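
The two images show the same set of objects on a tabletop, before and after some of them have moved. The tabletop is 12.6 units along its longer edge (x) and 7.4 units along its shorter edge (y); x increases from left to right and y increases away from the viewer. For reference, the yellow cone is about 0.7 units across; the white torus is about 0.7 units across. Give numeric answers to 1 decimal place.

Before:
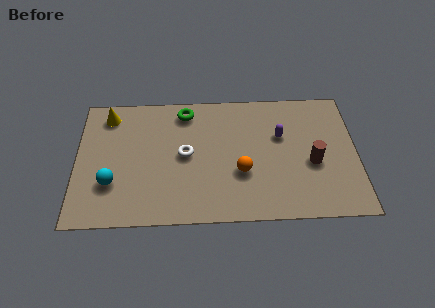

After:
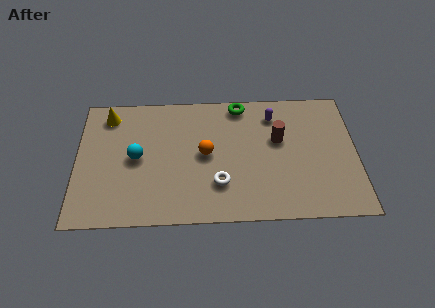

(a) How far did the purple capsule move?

1.2

The purple capsule moved from about (9.2, 4.7) to (8.9, 5.9), a distance of √(0.3² + 1.2²) ≈ 1.2.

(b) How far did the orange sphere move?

1.9

From (7.4, 2.7) to (5.8, 3.8), the orange sphere covered √(1.6² + 1.1²) ≈ 1.9 units.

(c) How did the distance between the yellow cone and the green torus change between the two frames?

+2.5

They were about 3.5 units apart before and 6.0 after — 2.5 units further apart.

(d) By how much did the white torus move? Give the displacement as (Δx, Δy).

(1.5, -1.7)

The white torus started near (4.9, 3.8) and ended near (6.4, 2.1).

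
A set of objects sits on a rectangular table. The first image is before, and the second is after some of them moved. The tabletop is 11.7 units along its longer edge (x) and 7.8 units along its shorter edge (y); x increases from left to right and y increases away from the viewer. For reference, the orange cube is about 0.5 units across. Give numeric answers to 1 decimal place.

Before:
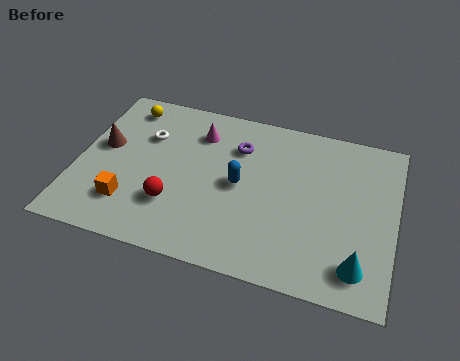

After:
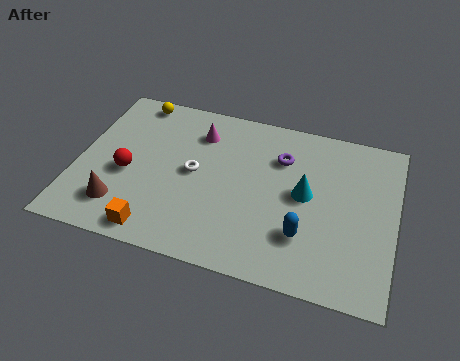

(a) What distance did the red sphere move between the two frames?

2.1

The red sphere was near (3.7, 2.3) before and (1.9, 3.3) after, so it travelled √(1.8² + 1.0²) ≈ 2.1 units.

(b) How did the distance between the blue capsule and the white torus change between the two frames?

+0.7

Before: roughly 3.9 units apart; after: 4.6. That's 0.7 units further apart.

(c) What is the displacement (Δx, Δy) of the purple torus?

(1.6, -0.1)

The purple torus was at about (5.8, 5.7) and moved to about (7.4, 5.6).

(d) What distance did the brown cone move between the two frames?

2.8

From (0.9, 4.4) to (1.8, 1.7), the brown cone covered √(0.9² + 2.7²) ≈ 2.8 units.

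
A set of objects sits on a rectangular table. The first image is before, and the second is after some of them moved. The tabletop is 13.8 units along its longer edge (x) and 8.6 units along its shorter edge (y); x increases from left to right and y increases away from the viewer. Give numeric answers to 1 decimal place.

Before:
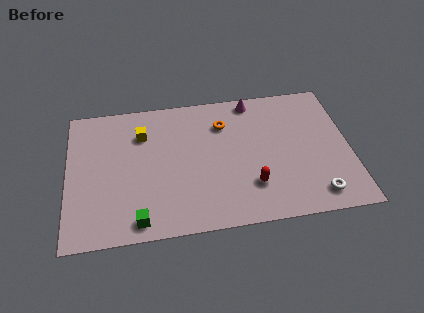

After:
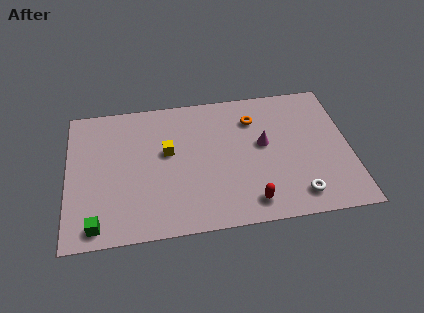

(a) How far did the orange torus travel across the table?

1.5

From (7.7, 6.4) to (9.2, 6.5), the orange torus covered √(1.5² + 0.1²) ≈ 1.5 units.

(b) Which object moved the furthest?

the magenta cone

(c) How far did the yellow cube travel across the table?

1.8

The yellow cube was near (3.7, 6.3) before and (4.9, 5.0) after, so it travelled √(1.2² + 1.3²) ≈ 1.8 units.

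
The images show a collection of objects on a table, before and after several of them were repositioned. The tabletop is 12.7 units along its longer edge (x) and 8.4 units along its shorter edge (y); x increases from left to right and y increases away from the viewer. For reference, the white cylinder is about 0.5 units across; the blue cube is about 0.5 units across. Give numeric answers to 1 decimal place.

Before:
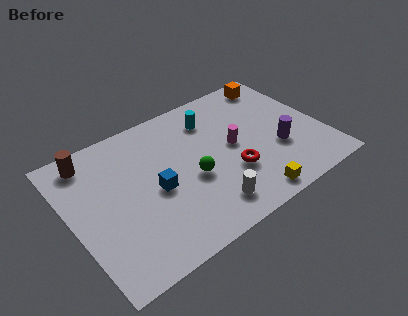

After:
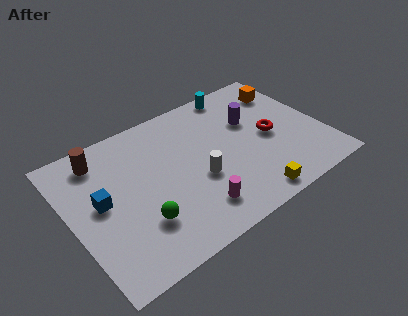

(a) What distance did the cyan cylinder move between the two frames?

1.9

The cyan cylinder moved from about (7.5, 6.5) to (9.1, 7.6), a distance of √(1.6² + 1.1²) ≈ 1.9.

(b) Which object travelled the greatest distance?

the magenta cylinder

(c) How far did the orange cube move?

0.9

From (11.2, 7.3) to (11.5, 6.5), the orange cube covered √(0.3² + 0.8²) ≈ 0.9 units.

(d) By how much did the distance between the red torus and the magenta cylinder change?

+3.4

Before: roughly 1.6 units apart; after: 5.0. That's 3.4 units further apart.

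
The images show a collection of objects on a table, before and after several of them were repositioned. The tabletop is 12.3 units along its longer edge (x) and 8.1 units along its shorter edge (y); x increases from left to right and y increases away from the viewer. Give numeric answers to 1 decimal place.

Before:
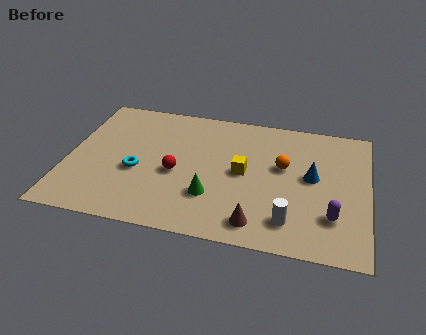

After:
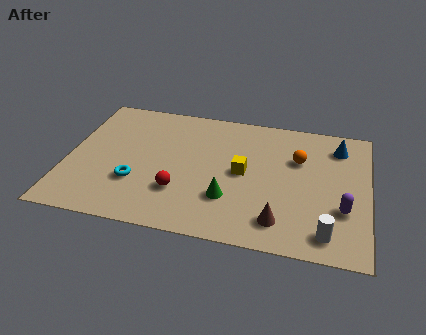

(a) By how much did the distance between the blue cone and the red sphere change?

+1.9

Before: roughly 5.6 units apart; after: 7.5. That's 1.9 units further apart.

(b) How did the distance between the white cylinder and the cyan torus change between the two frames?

+1.4

They were about 6.5 units apart before and 7.9 after — 1.4 units further apart.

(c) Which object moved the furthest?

the blue cone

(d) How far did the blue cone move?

2.3

The blue cone was near (10.0, 4.4) before and (11.0, 6.5) after, so it travelled √(1.0² + 2.1²) ≈ 2.3 units.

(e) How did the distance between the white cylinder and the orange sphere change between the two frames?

+1.2

The distance was about 3.2 in the first image and 4.4 in the second, so they moved 1.2 units further apart.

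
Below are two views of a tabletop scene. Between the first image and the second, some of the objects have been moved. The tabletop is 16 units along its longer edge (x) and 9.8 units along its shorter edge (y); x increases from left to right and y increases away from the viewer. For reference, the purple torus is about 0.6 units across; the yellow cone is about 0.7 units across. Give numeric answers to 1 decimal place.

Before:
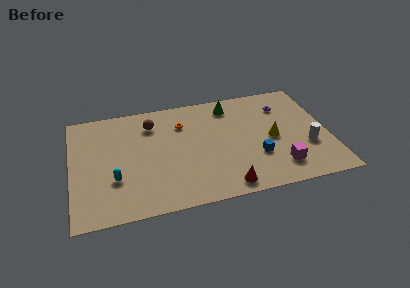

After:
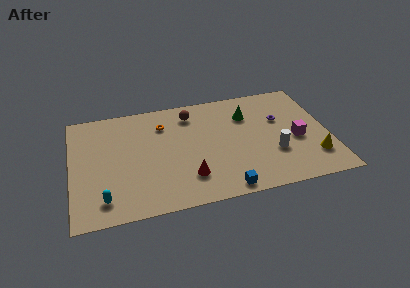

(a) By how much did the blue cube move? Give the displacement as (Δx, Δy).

(-2.2, -2.3)

The blue cube started near (11.4, 3.2) and ended near (9.2, 0.9).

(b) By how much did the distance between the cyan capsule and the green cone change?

+1.7

They were about 9.0 units apart before and 10.7 after — 1.7 units further apart.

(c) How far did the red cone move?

2.6

From (9.3, 1.1) to (7.1, 2.4), the red cone covered √(2.2² + 1.3²) ≈ 2.6 units.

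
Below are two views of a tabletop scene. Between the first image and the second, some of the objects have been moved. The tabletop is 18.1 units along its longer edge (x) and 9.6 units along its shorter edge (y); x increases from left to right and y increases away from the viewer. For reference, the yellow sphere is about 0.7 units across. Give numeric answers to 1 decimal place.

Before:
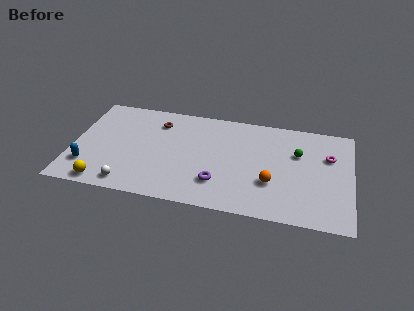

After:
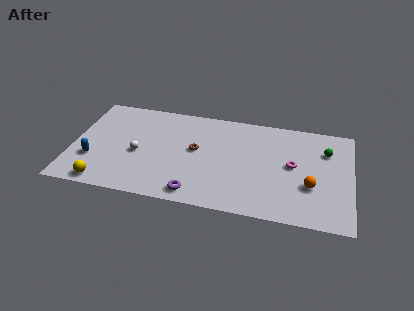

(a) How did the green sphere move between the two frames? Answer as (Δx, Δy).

(1.8, 0.6)

The green sphere started near (14.6, 6.3) and ended near (16.4, 6.9).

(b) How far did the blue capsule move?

0.8

From (1.1, 2.4) to (1.4, 3.1), the blue capsule covered √(0.3² + 0.7²) ≈ 0.8 units.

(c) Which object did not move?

the yellow sphere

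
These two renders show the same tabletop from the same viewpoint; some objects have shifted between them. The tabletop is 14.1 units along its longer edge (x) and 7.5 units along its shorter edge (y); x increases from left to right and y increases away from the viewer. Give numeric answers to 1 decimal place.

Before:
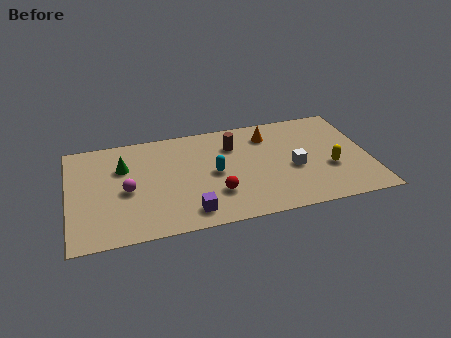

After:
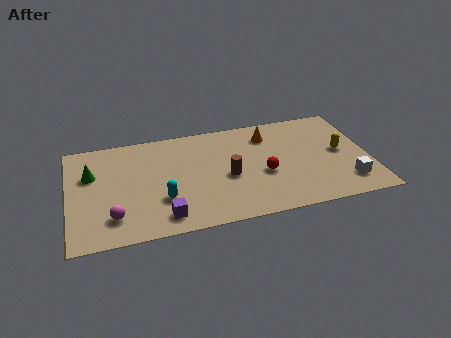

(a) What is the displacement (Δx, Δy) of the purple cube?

(-1.2, 0.0)

The purple cube was at about (5.5, 1.2) and moved to about (4.3, 1.2).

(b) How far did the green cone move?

1.5

The green cone was near (2.6, 5.1) before and (1.1, 4.9) after, so it travelled √(1.5² + 0.2²) ≈ 1.5 units.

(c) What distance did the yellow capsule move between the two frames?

1.3

The yellow capsule was near (12.2, 2.8) before and (12.8, 3.9) after, so it travelled √(0.6² + 1.1²) ≈ 1.3 units.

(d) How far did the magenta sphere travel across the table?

1.8

The magenta sphere moved from about (2.7, 3.4) to (2.0, 1.7), a distance of √(0.7² + 1.7²) ≈ 1.8.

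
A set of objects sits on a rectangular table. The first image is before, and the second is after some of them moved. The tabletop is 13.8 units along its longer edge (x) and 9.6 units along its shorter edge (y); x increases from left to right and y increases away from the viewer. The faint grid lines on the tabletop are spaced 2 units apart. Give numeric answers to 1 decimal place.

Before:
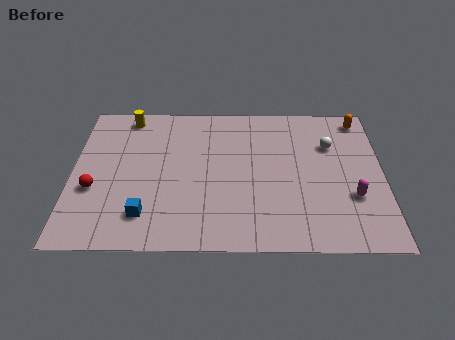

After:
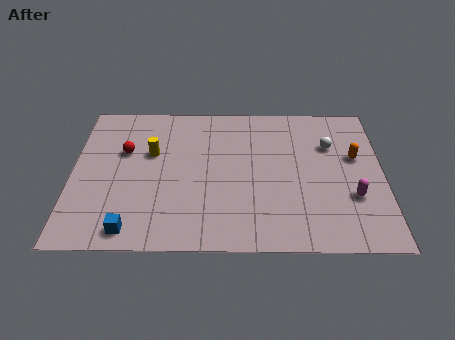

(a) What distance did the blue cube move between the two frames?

1.1

From (3.3, 2.0) to (2.7, 1.1), the blue cube covered √(0.6² + 0.9²) ≈ 1.1 units.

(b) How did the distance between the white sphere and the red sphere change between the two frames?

-1.7

They were about 10.9 units apart before and 9.2 after — 1.7 units closer together.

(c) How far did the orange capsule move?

2.6

The orange capsule was near (12.9, 8.4) before and (12.6, 5.8) after, so it travelled √(0.3² + 2.6²) ≈ 2.6 units.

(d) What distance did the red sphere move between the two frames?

2.8

The red sphere was near (1.0, 3.6) before and (2.3, 6.1) after, so it travelled √(1.3² + 2.5²) ≈ 2.8 units.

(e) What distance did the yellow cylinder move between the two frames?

2.7

From (2.4, 8.5) to (3.5, 6.0), the yellow cylinder covered √(1.1² + 2.5²) ≈ 2.7 units.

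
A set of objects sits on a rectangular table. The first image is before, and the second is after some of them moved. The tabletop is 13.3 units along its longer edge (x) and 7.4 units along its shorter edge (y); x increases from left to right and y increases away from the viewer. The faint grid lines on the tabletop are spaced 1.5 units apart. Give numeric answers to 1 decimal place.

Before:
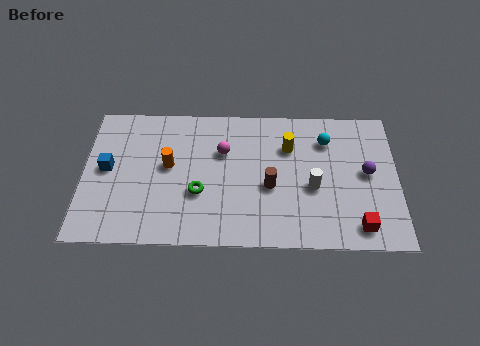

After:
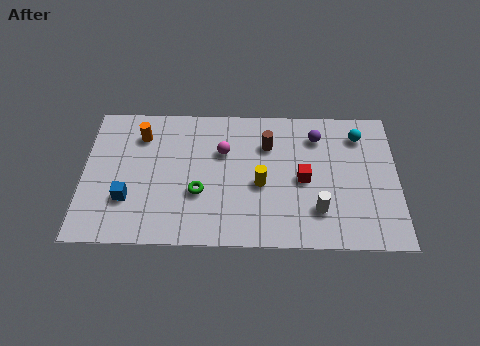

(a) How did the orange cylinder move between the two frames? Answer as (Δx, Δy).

(-1.2, 1.6)

The orange cylinder was at about (3.6, 4.1) and moved to about (2.4, 5.7).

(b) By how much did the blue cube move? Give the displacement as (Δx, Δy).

(0.9, -1.6)

The blue cube started near (1.0, 3.9) and ended near (1.9, 2.3).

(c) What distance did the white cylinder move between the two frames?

1.2

From (9.7, 3.1) to (9.9, 1.9), the white cylinder covered √(0.2² + 1.2²) ≈ 1.2 units.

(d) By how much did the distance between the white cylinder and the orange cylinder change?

+2.2

They were about 6.2 units apart before and 8.4 after — 2.2 units further apart.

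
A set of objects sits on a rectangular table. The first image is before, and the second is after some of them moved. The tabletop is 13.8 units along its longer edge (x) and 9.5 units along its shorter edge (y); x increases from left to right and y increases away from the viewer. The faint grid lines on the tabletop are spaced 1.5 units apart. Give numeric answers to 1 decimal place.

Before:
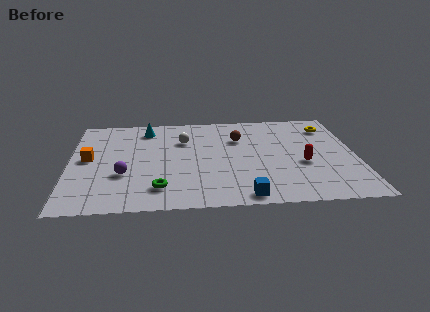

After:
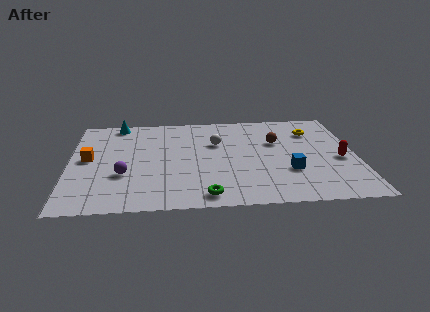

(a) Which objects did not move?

the purple sphere and the orange cube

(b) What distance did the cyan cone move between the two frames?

1.6

The cyan cone was near (3.7, 7.9) before and (2.3, 8.6) after, so it travelled √(1.4² + 0.7²) ≈ 1.6 units.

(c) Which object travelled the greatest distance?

the blue cube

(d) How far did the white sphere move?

1.6

From (5.5, 6.6) to (7.1, 6.2), the white sphere covered √(1.6² + 0.4²) ≈ 1.6 units.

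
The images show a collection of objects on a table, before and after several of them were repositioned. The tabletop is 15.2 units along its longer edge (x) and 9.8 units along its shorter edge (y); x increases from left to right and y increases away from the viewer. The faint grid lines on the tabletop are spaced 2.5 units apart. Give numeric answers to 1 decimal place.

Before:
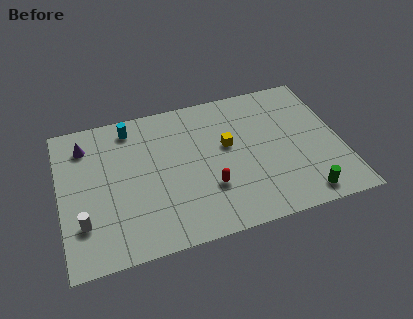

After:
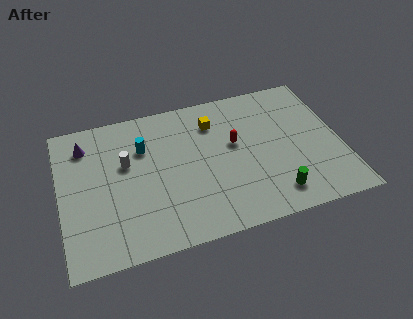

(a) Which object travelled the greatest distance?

the white cylinder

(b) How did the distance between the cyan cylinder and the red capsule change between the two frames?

-1.6

They were about 6.6 units apart before and 5.0 after — 1.6 units closer together.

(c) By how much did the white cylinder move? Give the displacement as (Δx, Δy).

(2.5, 3.3)

The white cylinder was at about (1.1, 2.7) and moved to about (3.6, 6.0).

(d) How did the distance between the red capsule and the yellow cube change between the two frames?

-0.8

The distance was about 2.9 in the first image and 2.1 in the second, so they moved 0.8 units closer together.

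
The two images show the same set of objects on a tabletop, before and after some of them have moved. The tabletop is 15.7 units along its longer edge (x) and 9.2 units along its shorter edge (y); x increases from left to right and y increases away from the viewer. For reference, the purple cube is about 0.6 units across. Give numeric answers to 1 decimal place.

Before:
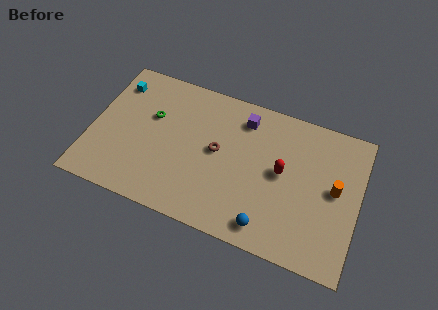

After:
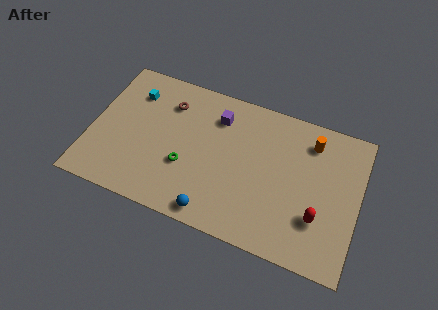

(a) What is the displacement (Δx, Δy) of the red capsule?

(2.3, -2.1)

From the two frames, the red capsule sits at roughly (11.2, 4.9) before and (13.5, 2.8) after.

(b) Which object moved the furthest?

the brown torus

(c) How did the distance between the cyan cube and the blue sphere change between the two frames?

-3.2

The distance was about 11.3 in the first image and 8.1 in the second, so they moved 3.2 units closer together.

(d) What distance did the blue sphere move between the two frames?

3.1

The blue sphere was near (10.7, 1.3) before and (7.6, 1.0) after, so it travelled √(3.1² + 0.3²) ≈ 3.1 units.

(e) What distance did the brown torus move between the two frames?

3.7

From (7.4, 4.9) to (4.3, 7.0), the brown torus covered √(3.1² + 2.1²) ≈ 3.7 units.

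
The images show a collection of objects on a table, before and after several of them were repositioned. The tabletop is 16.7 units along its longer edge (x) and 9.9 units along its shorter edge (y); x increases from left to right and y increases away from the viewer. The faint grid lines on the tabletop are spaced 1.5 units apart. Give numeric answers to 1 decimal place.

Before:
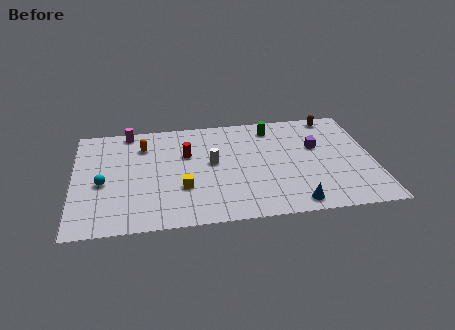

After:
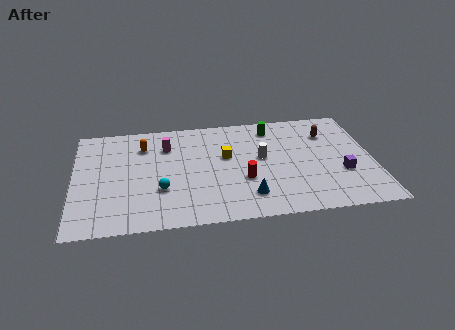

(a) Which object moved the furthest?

the red cylinder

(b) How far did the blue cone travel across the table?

2.7

The blue cone moved from about (12.1, 1.1) to (9.6, 2.1), a distance of √(2.5² + 1.0²) ≈ 2.7.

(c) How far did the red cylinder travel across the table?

4.2

From (6.3, 6.4) to (9.4, 3.6), the red cylinder covered √(3.1² + 2.8²) ≈ 4.2 units.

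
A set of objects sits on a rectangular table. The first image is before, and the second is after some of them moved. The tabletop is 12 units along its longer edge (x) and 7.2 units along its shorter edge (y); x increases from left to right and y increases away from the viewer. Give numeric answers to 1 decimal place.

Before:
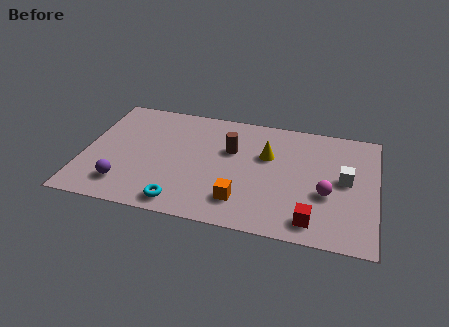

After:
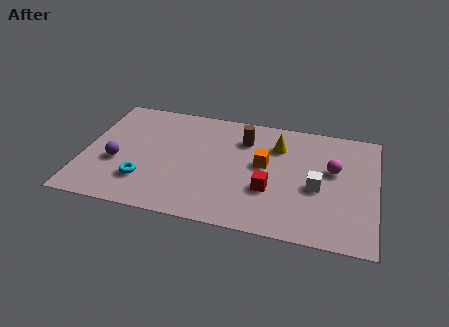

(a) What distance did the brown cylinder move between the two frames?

0.9

The brown cylinder was near (6.0, 4.6) before and (6.5, 5.4) after, so it travelled √(0.5² + 0.8²) ≈ 0.9 units.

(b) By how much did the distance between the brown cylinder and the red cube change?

-1.8

The distance was about 4.9 in the first image and 3.1 in the second, so they moved 1.8 units closer together.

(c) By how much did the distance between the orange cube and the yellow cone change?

-1.7

The distance was about 3.1 in the first image and 1.4 in the second, so they moved 1.7 units closer together.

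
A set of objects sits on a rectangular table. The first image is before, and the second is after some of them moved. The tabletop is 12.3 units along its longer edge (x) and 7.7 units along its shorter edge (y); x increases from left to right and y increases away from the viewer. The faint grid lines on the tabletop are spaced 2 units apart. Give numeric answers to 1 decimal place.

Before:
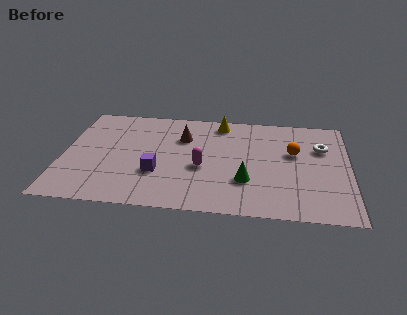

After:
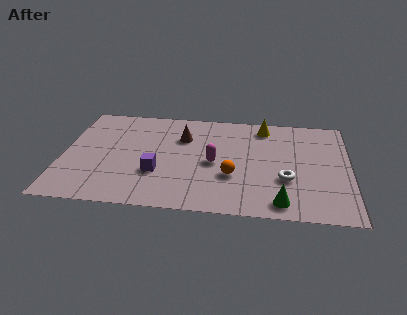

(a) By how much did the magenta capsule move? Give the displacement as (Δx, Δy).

(0.5, 0.4)

From the two frames, the magenta capsule sits at roughly (6.0, 3.2) before and (6.5, 3.6) after.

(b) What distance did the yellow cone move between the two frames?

1.9

The yellow cone was near (6.7, 6.7) before and (8.6, 6.6) after, so it travelled √(1.9² + 0.1²) ≈ 1.9 units.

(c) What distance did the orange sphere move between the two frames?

3.3

The orange sphere moved from about (9.9, 4.7) to (7.3, 2.7), a distance of √(2.6² + 2.0²) ≈ 3.3.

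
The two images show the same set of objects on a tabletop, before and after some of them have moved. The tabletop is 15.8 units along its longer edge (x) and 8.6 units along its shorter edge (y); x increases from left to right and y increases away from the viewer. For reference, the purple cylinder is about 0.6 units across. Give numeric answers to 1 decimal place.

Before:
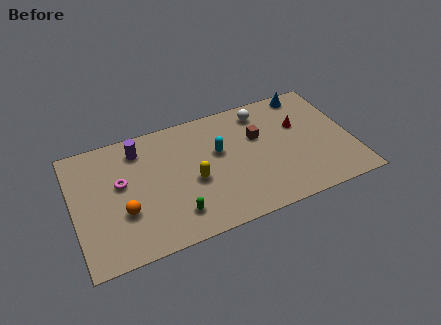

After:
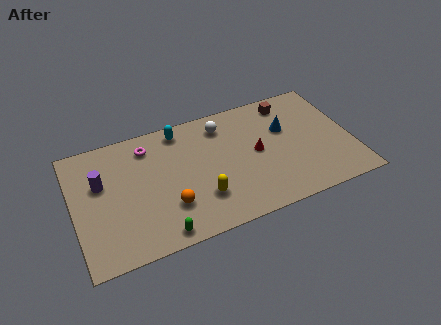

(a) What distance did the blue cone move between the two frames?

2.7

The blue cone was near (13.7, 7.7) before and (12.2, 5.5) after, so it travelled √(1.5² + 2.2²) ≈ 2.7 units.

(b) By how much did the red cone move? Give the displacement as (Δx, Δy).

(-2.6, -1.1)

From the two frames, the red cone sits at roughly (13.0, 5.5) before and (10.4, 4.4) after.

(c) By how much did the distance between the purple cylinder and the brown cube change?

+4.3

Before: roughly 6.9 units apart; after: 11.2. That's 4.3 units further apart.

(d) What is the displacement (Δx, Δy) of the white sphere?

(-2.3, -0.2)

From the two frames, the white sphere sits at roughly (11.0, 7.2) before and (8.7, 7.0) after.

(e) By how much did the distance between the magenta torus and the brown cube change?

+0.3

The distance was about 7.9 in the first image and 8.2 in the second, so they moved 0.3 units further apart.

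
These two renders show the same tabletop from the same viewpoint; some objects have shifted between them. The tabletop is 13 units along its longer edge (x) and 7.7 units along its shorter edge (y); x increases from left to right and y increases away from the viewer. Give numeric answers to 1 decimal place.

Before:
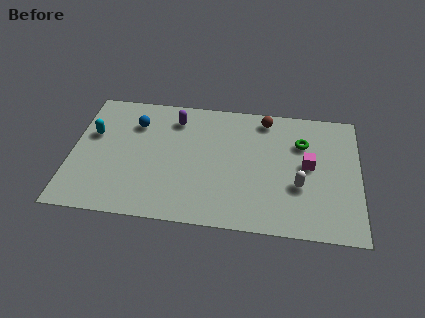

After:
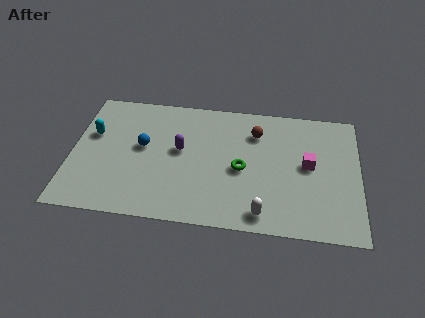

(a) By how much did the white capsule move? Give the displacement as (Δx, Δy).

(-1.6, -1.8)

The white capsule was at about (10.3, 2.8) and moved to about (8.7, 1.0).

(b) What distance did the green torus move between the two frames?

3.3

The green torus was near (10.4, 5.4) before and (7.7, 3.5) after, so it travelled √(2.7² + 1.9²) ≈ 3.3 units.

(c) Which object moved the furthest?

the green torus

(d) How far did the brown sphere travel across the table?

1.0

The brown sphere was near (8.7, 6.7) before and (8.3, 5.8) after, so it travelled √(0.4² + 0.9²) ≈ 1.0 units.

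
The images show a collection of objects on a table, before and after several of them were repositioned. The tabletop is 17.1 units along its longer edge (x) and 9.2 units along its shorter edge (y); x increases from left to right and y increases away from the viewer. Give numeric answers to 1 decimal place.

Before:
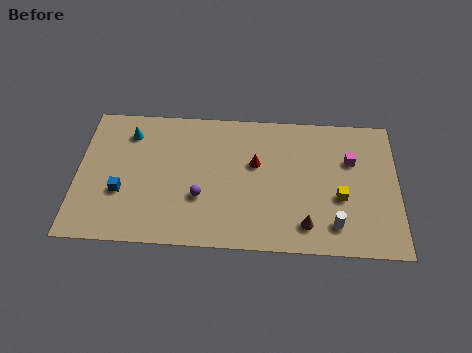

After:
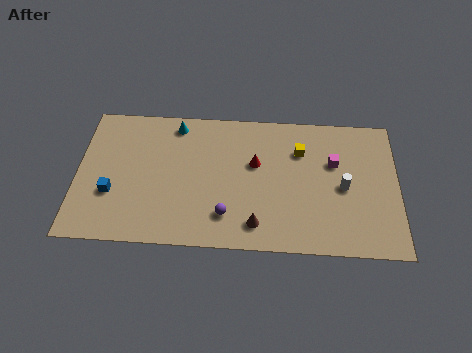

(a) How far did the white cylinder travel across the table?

2.5

The white cylinder moved from about (13.7, 1.8) to (14.2, 4.3), a distance of √(0.5² + 2.5²) ≈ 2.5.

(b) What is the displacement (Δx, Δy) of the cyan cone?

(2.5, 0.7)

From the two frames, the cyan cone sits at roughly (2.7, 7.3) before and (5.2, 8.0) after.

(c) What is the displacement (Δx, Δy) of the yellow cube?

(-2.1, 3.0)

The yellow cube started near (14.0, 3.6) and ended near (11.9, 6.6).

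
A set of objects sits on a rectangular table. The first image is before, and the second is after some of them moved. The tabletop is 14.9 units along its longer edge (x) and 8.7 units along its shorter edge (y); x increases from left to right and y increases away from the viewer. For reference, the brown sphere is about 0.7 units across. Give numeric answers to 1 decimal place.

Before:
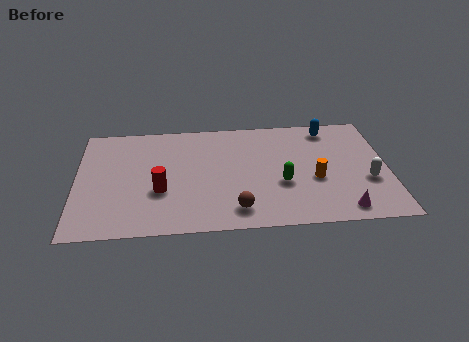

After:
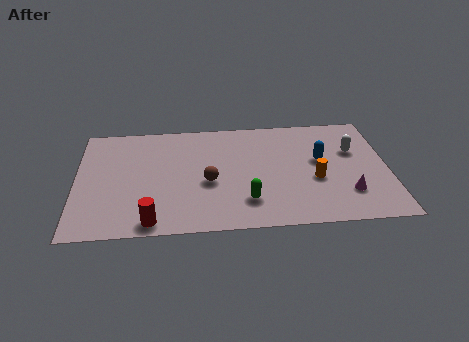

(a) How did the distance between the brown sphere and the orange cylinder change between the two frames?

+0.8

They were about 4.3 units apart before and 5.1 after — 0.8 units further apart.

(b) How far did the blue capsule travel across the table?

2.5

The blue capsule was near (12.2, 7.5) before and (11.7, 5.0) after, so it travelled √(0.5² + 2.5²) ≈ 2.5 units.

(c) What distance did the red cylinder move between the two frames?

2.3

The red cylinder was near (4.0, 3.2) before and (3.6, 0.9) after, so it travelled √(0.4² + 2.3²) ≈ 2.3 units.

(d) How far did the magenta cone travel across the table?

1.2

From (12.6, 1.1) to (12.9, 2.3), the magenta cone covered √(0.3² + 1.2²) ≈ 1.2 units.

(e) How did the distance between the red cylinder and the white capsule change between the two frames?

+0.9

The distance was about 9.9 in the first image and 10.8 in the second, so they moved 0.9 units further apart.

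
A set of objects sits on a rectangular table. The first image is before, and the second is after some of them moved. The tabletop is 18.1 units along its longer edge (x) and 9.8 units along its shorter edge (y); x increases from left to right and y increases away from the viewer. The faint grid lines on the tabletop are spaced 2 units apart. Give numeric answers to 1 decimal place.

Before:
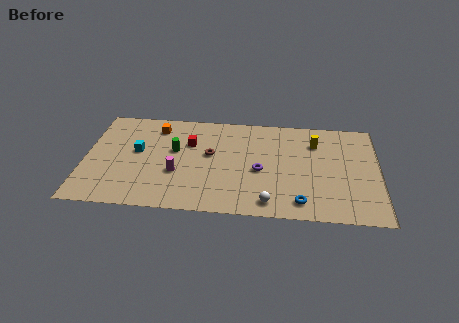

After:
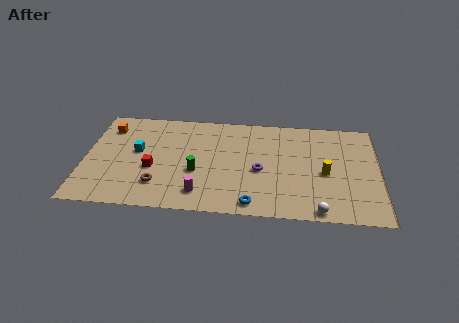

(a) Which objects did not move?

the cyan cube and the purple torus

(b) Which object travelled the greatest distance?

the brown torus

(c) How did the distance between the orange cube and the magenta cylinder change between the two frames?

+3.7

They were about 4.6 units apart before and 8.3 after — 3.7 units further apart.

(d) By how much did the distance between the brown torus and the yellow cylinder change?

+3.7

Before: roughly 6.7 units apart; after: 10.4. That's 3.7 units further apart.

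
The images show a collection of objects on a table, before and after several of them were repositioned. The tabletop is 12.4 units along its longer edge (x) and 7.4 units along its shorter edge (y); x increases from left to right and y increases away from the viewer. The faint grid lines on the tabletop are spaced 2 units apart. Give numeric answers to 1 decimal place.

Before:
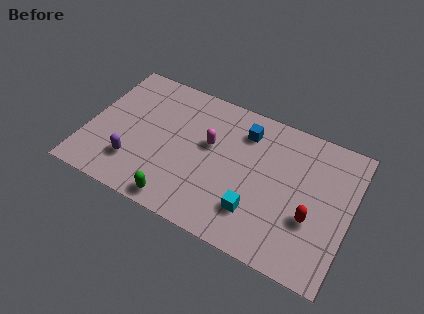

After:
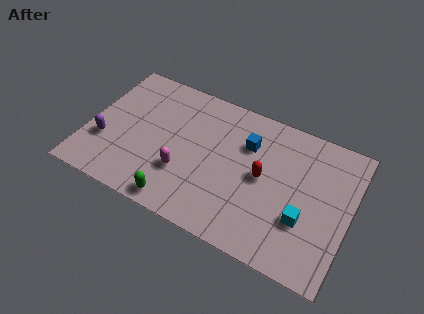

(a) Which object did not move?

the green capsule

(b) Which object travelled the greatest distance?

the red capsule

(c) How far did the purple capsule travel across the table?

1.6

From (2.4, 1.9) to (0.9, 2.5), the purple capsule covered √(1.5² + 0.6²) ≈ 1.6 units.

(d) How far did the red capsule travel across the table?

2.6

From (10.7, 2.7) to (8.3, 3.8), the red capsule covered √(2.4² + 1.1²) ≈ 2.6 units.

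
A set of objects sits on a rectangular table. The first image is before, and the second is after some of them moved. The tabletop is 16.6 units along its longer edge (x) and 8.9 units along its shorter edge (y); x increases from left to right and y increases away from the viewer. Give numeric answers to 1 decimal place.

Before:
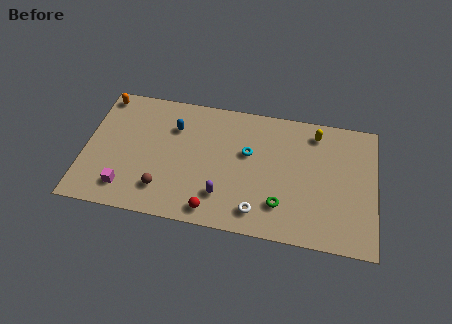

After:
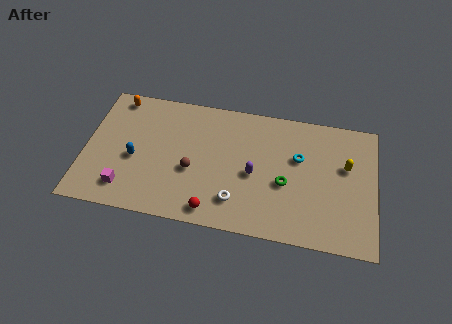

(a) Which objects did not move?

the magenta cube and the red sphere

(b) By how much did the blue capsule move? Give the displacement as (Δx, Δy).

(-2.1, -2.6)

The blue capsule started near (5.0, 6.4) and ended near (2.9, 3.8).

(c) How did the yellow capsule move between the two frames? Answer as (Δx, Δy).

(1.8, -2.0)

The yellow capsule was at about (13.1, 7.5) and moved to about (14.9, 5.5).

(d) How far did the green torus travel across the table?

1.5

From (11.3, 2.2) to (11.5, 3.7), the green torus covered √(0.2² + 1.5²) ≈ 1.5 units.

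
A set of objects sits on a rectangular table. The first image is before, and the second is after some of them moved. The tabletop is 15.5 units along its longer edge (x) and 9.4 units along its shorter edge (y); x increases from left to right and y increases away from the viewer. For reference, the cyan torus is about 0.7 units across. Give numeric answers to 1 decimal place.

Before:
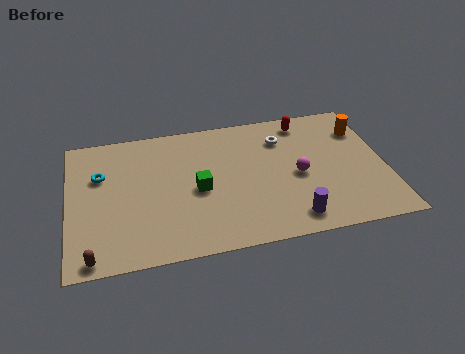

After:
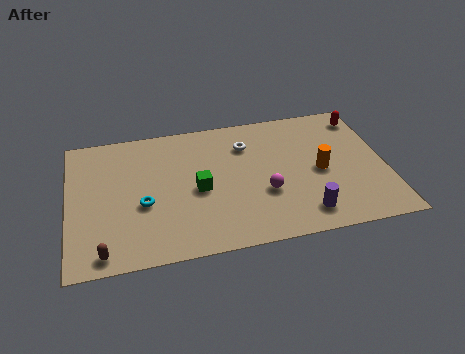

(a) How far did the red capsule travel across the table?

2.9

From (11.8, 8.1) to (14.7, 7.9), the red capsule covered √(2.9² + 0.2²) ≈ 2.9 units.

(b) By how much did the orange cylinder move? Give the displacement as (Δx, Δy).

(-2.3, -2.6)

The orange cylinder was at about (14.6, 7.0) and moved to about (12.3, 4.4).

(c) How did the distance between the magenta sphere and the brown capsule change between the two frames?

-2.4

Before: roughly 10.7 units apart; after: 8.3. That's 2.4 units closer together.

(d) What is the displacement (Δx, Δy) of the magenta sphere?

(-1.7, -0.9)

From the two frames, the magenta sphere sits at roughly (11.2, 4.3) before and (9.5, 3.4) after.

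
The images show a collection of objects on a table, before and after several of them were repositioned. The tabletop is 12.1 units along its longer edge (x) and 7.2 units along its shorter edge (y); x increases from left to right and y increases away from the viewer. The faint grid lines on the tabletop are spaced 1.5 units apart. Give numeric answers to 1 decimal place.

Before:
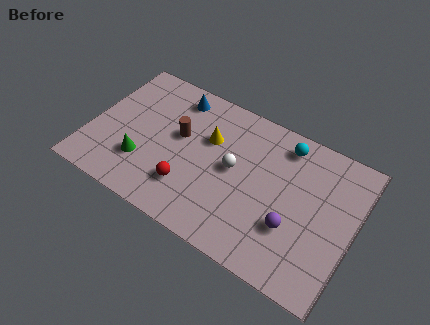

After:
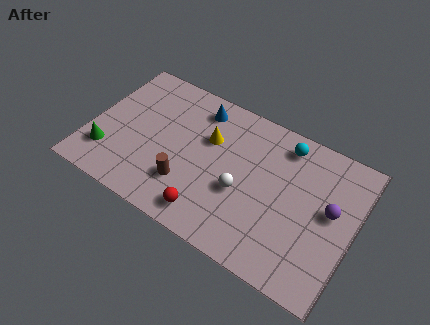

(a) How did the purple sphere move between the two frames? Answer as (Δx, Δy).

(1.5, 1.6)

The purple sphere started near (9.5, 2.4) and ended near (11.0, 4.0).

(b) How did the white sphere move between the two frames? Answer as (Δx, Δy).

(0.5, -0.9)

The white sphere started near (6.6, 3.8) and ended near (7.1, 2.9).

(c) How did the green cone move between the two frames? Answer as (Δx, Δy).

(-1.6, -0.3)

The green cone was at about (2.6, 2.1) and moved to about (1.0, 1.8).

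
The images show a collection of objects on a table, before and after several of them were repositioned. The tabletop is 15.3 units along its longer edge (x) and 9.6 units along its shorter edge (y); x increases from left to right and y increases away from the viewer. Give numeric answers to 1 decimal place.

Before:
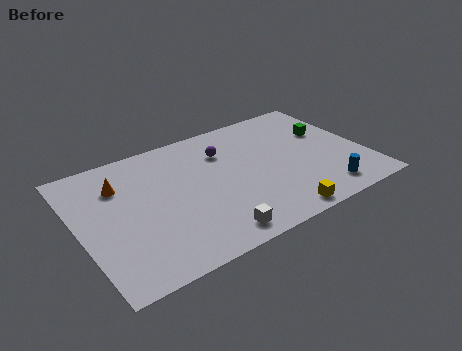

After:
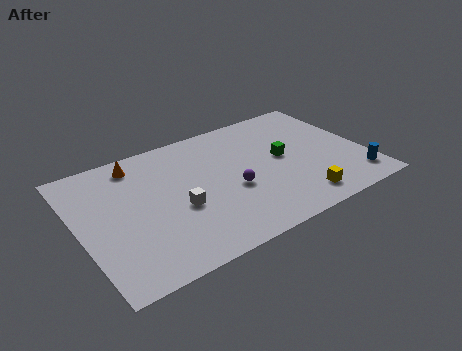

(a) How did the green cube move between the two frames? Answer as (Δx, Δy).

(-2.7, -1.0)

From the two frames, the green cube sits at roughly (13.7, 6.1) before and (11.0, 5.1) after.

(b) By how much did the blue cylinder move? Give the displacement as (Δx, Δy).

(1.8, 0.2)

The blue cylinder was at about (12.6, 1.5) and moved to about (14.4, 1.7).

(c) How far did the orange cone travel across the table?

1.6

The orange cone was near (2.4, 7.0) before and (3.5, 8.2) after, so it travelled √(1.1² + 1.2²) ≈ 1.6 units.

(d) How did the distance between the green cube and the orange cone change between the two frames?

-3.2

They were about 11.3 units apart before and 8.1 after — 3.2 units closer together.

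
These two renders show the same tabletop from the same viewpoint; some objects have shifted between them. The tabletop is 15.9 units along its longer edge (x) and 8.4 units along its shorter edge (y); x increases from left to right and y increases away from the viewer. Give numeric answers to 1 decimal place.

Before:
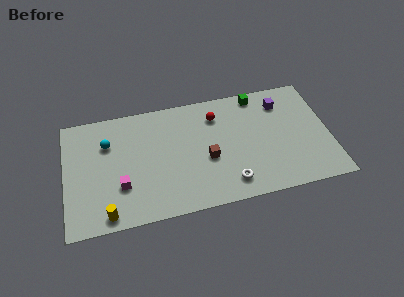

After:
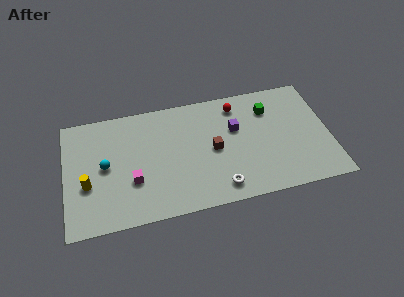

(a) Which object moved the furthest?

the purple cube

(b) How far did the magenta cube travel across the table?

0.7

The magenta cube was near (3.3, 2.7) before and (4.0, 2.9) after, so it travelled √(0.7² + 0.2²) ≈ 0.7 units.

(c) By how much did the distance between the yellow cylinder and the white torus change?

+0.7

The distance was about 7.3 in the first image and 8.0 in the second, so they moved 0.7 units further apart.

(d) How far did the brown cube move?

0.7

From (8.5, 3.5) to (8.9, 4.1), the brown cube covered √(0.4² + 0.6²) ≈ 0.7 units.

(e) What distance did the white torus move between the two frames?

0.6

The white torus moved from about (9.7, 1.5) to (9.1, 1.3), a distance of √(0.6² + 0.2²) ≈ 0.6.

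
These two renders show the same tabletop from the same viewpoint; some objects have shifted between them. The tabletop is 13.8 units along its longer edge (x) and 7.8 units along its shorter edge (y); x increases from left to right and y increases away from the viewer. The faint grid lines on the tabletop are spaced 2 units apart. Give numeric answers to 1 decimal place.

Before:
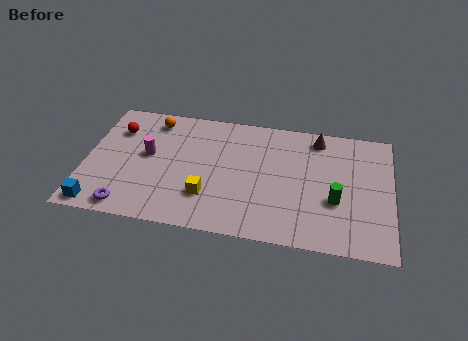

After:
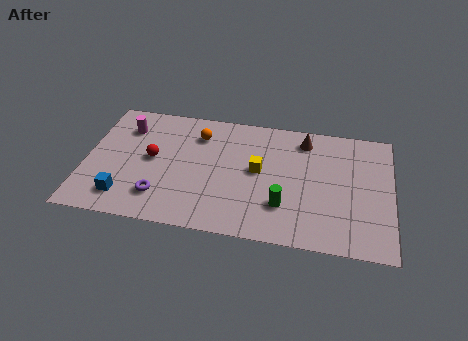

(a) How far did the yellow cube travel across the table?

3.0

The yellow cube moved from about (5.6, 2.2) to (7.8, 4.2), a distance of √(2.2² + 2.0²) ≈ 3.0.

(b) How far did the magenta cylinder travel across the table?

1.9

The magenta cylinder was near (2.8, 4.3) before and (1.7, 5.9) after, so it travelled √(1.1² + 1.6²) ≈ 1.9 units.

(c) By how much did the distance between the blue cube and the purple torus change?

+0.3

The distance was about 1.3 in the first image and 1.6 in the second, so they moved 0.3 units further apart.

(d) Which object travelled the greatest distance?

the yellow cube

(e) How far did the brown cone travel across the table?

0.6

The brown cone moved from about (10.4, 6.7) to (9.8, 6.5), a distance of √(0.6² + 0.2²) ≈ 0.6.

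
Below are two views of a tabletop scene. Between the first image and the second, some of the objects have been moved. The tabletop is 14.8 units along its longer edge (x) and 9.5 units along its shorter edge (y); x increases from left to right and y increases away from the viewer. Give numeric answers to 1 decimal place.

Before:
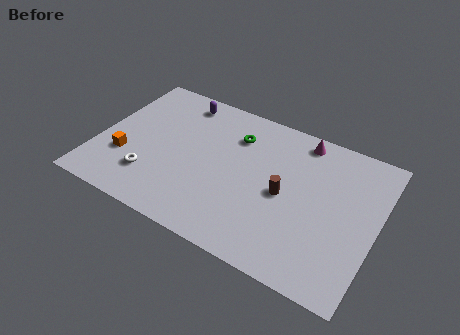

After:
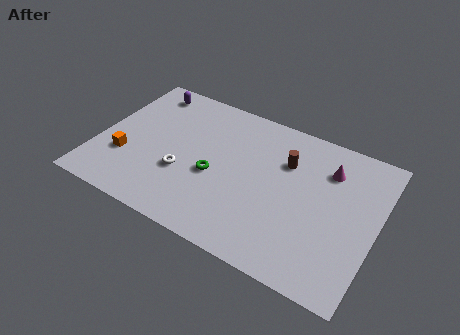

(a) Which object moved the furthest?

the green torus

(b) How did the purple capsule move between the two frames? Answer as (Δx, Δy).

(-1.9, 0.0)

The purple capsule was at about (3.8, 8.2) and moved to about (1.9, 8.2).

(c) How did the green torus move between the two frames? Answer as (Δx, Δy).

(-0.7, -3.1)

From the two frames, the green torus sits at roughly (7.0, 7.1) before and (6.3, 4.0) after.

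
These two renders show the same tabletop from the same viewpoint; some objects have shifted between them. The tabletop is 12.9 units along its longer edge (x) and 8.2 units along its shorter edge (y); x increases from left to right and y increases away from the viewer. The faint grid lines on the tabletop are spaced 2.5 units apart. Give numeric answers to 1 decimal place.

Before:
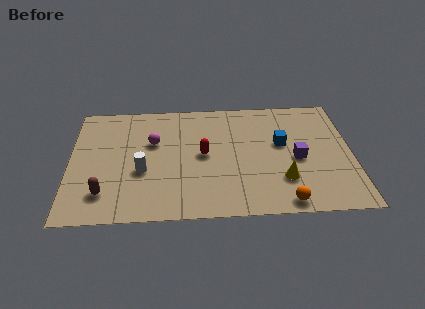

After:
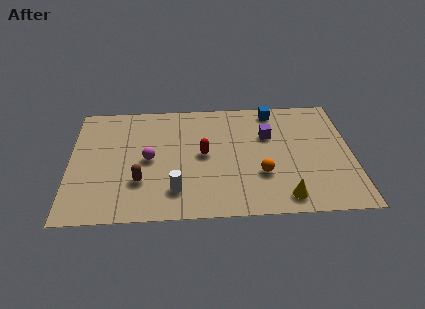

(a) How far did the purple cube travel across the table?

2.1

The purple cube was near (10.4, 3.7) before and (9.1, 5.4) after, so it travelled √(1.3² + 1.7²) ≈ 2.1 units.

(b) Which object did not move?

the red capsule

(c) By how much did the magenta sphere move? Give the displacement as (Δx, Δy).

(-0.2, -1.2)

The magenta sphere was at about (3.8, 5.2) and moved to about (3.6, 4.0).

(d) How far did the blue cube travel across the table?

2.4

The blue cube was near (9.7, 4.8) before and (9.4, 7.2) after, so it travelled √(0.3² + 2.4²) ≈ 2.4 units.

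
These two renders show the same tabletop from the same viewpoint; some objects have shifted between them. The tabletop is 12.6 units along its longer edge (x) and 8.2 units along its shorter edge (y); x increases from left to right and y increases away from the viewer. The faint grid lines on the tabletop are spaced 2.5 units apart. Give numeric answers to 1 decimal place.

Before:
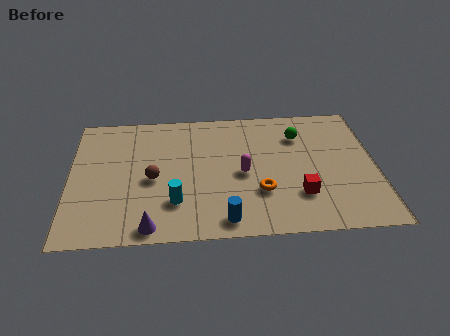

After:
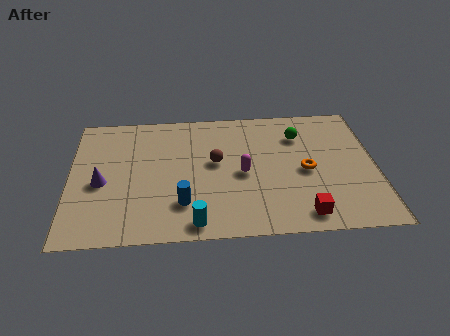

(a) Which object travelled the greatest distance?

the purple cone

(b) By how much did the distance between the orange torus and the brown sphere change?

-0.7

Before: roughly 4.5 units apart; after: 3.8. That's 0.7 units closer together.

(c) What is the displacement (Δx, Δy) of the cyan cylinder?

(0.8, -1.3)

The cyan cylinder started near (4.3, 2.2) and ended near (5.1, 0.9).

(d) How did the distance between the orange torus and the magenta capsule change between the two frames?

+1.2

Before: roughly 1.4 units apart; after: 2.6. That's 1.2 units further apart.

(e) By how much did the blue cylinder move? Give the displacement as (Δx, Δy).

(-1.7, 1.1)

The blue cylinder started near (6.3, 1.0) and ended near (4.6, 2.1).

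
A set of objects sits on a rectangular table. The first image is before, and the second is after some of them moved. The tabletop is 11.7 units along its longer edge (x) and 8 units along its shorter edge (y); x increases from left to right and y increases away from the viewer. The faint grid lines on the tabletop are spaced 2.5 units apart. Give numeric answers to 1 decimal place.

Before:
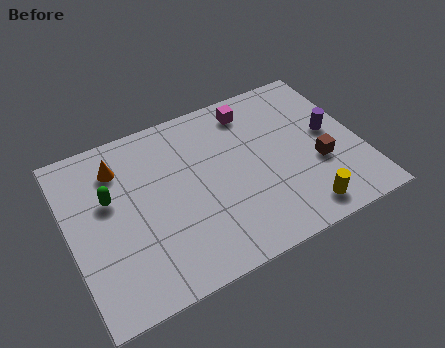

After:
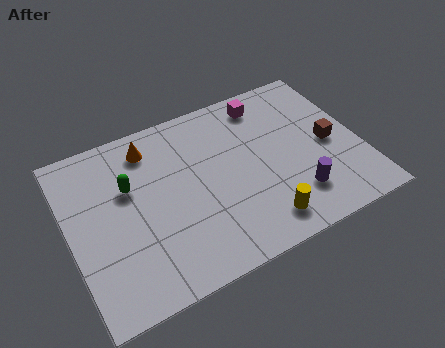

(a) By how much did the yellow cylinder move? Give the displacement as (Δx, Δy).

(-1.6, 0.2)

From the two frames, the yellow cylinder sits at roughly (8.9, 1.1) before and (7.3, 1.3) after.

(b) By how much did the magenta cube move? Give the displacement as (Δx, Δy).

(0.6, 0.1)

The magenta cube started near (7.7, 6.7) and ended near (8.3, 6.8).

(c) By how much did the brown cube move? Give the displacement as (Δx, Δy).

(0.6, 0.8)

From the two frames, the brown cube sits at roughly (9.9, 3.0) before and (10.5, 3.8) after.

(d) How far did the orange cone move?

1.4

The orange cone was near (2.2, 6.2) before and (3.5, 6.6) after, so it travelled √(1.3² + 0.4²) ≈ 1.4 units.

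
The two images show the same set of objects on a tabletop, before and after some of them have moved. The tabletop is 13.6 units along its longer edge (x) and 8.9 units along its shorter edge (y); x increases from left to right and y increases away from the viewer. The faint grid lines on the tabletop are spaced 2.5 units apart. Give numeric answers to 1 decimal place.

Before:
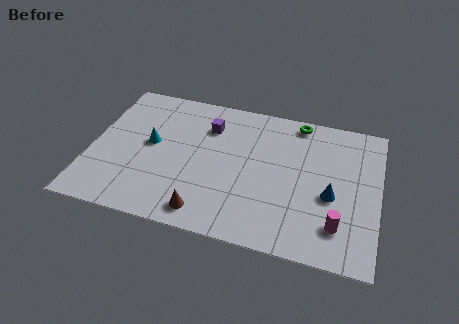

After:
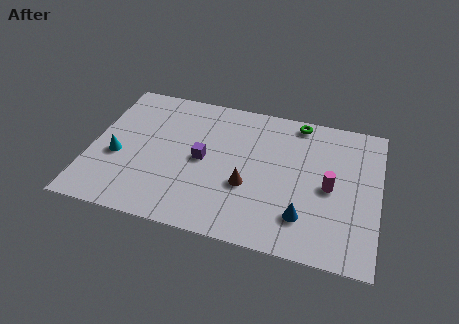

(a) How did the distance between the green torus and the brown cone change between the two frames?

-2.7

They were about 7.8 units apart before and 5.1 after — 2.7 units closer together.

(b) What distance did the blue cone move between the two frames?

2.0

The blue cone was near (11.4, 3.7) before and (10.2, 2.1) after, so it travelled √(1.2² + 1.6²) ≈ 2.0 units.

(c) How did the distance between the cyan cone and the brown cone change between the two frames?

+1.6

Before: roughly 4.6 units apart; after: 6.2. That's 1.6 units further apart.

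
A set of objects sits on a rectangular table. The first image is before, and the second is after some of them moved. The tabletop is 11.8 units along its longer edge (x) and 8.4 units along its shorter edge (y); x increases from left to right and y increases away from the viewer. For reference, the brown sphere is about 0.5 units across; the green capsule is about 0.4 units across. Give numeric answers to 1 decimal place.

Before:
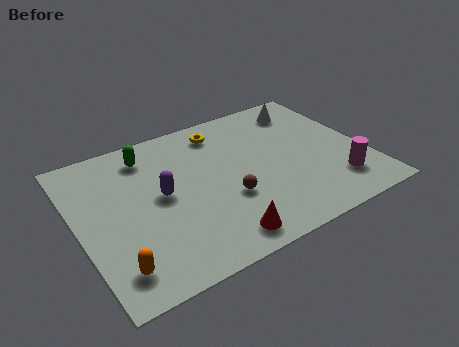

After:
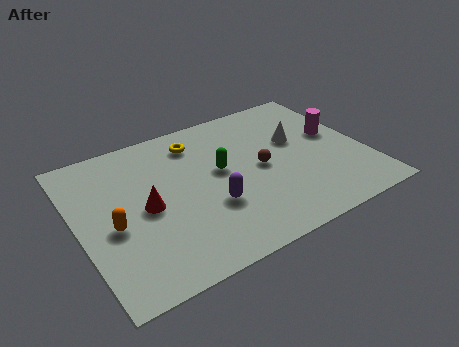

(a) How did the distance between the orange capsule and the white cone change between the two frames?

-2.3

The distance was about 10.3 in the first image and 8.0 in the second, so they moved 2.3 units closer together.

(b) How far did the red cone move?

3.8

From (5.2, 1.1) to (2.7, 4.0), the red cone covered √(2.5² + 2.9²) ≈ 3.8 units.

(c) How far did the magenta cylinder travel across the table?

2.9

The magenta cylinder was near (10.3, 1.9) before and (10.8, 4.8) after, so it travelled √(0.5² + 2.9²) ≈ 2.9 units.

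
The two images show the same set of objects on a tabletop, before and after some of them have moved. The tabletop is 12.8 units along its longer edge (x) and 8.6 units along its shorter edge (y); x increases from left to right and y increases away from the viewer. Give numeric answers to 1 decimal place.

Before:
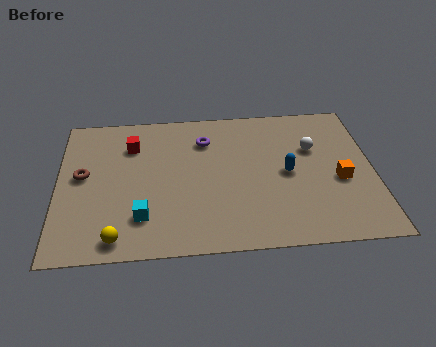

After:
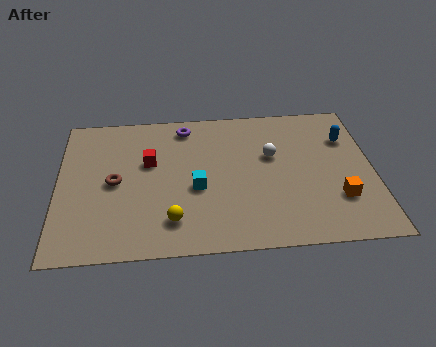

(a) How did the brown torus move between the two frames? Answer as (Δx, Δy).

(1.3, -0.5)

The brown torus was at about (1.0, 4.7) and moved to about (2.3, 4.2).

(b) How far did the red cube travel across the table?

1.3

From (3.0, 6.4) to (3.7, 5.3), the red cube covered √(0.7² + 1.1²) ≈ 1.3 units.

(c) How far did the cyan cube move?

2.7

The cyan cube moved from about (3.4, 2.1) to (5.6, 3.6), a distance of √(2.2² + 1.5²) ≈ 2.7.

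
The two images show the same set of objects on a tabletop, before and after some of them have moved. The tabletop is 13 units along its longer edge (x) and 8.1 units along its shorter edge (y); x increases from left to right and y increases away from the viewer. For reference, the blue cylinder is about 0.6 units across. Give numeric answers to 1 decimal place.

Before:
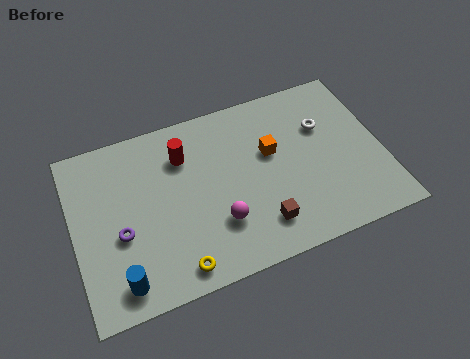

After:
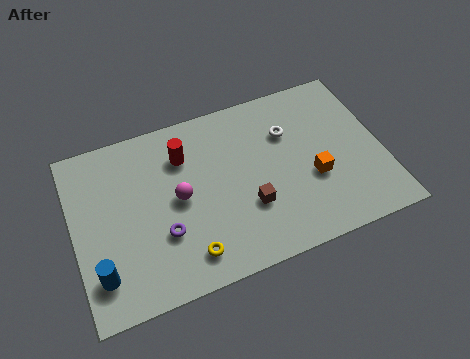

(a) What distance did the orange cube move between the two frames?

2.4

The orange cube moved from about (8.4, 4.9) to (10.0, 3.1), a distance of √(1.6² + 1.8²) ≈ 2.4.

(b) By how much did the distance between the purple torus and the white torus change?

-2.7

They were about 9.0 units apart before and 6.3 after — 2.7 units closer together.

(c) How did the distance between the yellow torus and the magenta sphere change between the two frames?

+0.3

They were about 2.4 units apart before and 2.7 after — 0.3 units further apart.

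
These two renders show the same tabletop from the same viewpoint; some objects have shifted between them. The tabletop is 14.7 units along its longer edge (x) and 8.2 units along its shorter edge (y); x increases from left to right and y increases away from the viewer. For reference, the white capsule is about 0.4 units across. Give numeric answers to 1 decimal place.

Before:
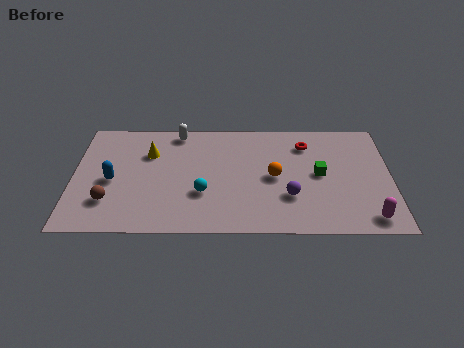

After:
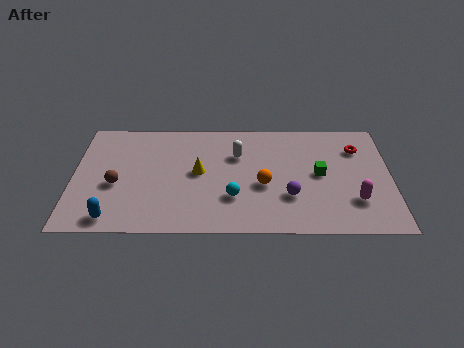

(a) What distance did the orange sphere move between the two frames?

0.8

The orange sphere moved from about (9.3, 4.0) to (8.8, 3.4), a distance of √(0.5² + 0.6²) ≈ 0.8.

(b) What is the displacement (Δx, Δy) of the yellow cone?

(2.3, -1.4)

The yellow cone started near (3.5, 5.7) and ended near (5.8, 4.3).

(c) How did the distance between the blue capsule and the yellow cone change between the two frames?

+2.5

Before: roughly 2.6 units apart; after: 5.1. That's 2.5 units further apart.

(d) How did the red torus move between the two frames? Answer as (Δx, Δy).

(2.4, -0.3)

The red torus was at about (10.8, 6.4) and moved to about (13.2, 6.1).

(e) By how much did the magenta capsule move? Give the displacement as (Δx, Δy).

(-0.6, 1.2)

The magenta capsule was at about (13.6, 1.1) and moved to about (13.0, 2.3).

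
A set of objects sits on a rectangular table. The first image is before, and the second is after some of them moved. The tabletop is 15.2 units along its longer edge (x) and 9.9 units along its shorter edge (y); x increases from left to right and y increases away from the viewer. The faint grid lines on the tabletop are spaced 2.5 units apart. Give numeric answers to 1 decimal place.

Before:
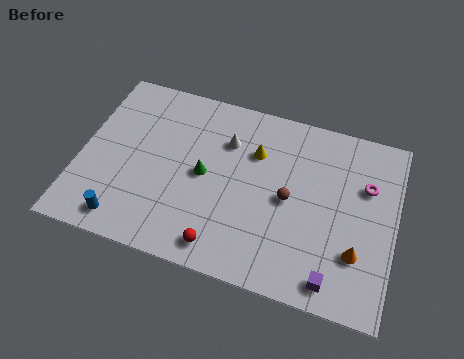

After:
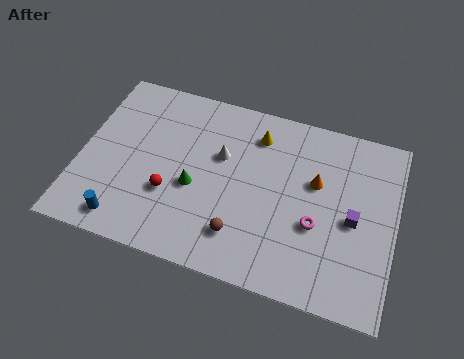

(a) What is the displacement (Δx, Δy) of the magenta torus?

(-2.2, -2.8)

The magenta torus started near (13.7, 6.6) and ended near (11.5, 3.8).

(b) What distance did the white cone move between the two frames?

0.9

From (6.9, 7.1) to (6.7, 6.2), the white cone covered √(0.2² + 0.9²) ≈ 0.9 units.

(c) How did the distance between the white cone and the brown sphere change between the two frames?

+0.3

The distance was about 3.9 in the first image and 4.2 in the second, so they moved 0.3 units further apart.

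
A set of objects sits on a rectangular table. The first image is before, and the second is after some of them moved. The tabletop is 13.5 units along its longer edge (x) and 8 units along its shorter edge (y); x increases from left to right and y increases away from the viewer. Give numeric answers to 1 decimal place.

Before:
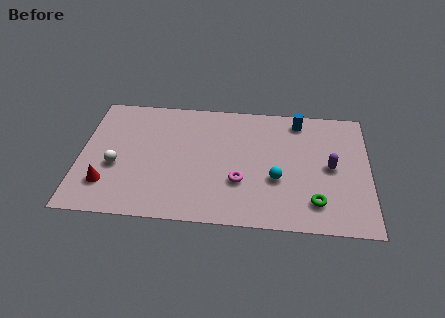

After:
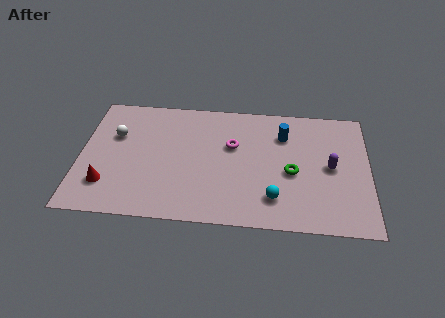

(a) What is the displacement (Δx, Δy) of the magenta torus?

(-0.4, 2.3)

From the two frames, the magenta torus sits at roughly (7.5, 2.7) before and (7.1, 5.0) after.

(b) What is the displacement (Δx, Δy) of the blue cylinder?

(-0.7, -1.0)

The blue cylinder started near (10.2, 6.9) and ended near (9.5, 5.9).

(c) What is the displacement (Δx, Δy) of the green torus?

(-1.1, 1.8)

The green torus was at about (11.0, 1.7) and moved to about (9.9, 3.5).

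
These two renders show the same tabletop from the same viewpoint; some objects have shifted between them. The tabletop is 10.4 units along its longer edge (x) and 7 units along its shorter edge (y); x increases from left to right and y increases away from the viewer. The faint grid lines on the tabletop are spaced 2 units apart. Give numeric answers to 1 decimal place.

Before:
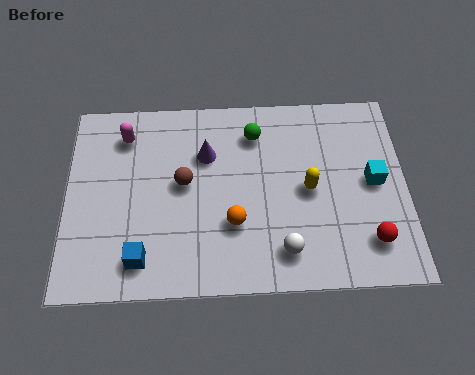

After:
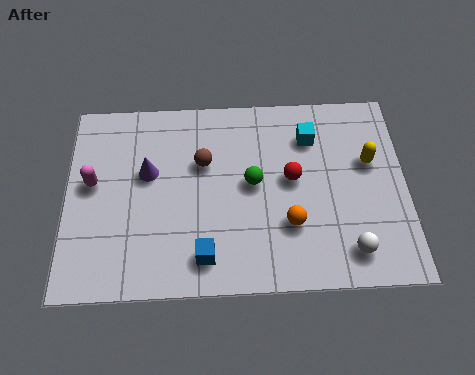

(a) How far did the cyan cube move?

2.5

The cyan cube moved from about (9.4, 3.6) to (7.5, 5.3), a distance of √(1.9² + 1.7²) ≈ 2.5.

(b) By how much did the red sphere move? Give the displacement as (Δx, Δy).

(-2.3, 2.3)

The red sphere was at about (9.2, 1.5) and moved to about (6.9, 3.8).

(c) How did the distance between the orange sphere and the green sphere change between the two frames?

-1.4

The distance was about 3.3 in the first image and 1.9 in the second, so they moved 1.4 units closer together.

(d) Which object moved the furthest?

the red sphere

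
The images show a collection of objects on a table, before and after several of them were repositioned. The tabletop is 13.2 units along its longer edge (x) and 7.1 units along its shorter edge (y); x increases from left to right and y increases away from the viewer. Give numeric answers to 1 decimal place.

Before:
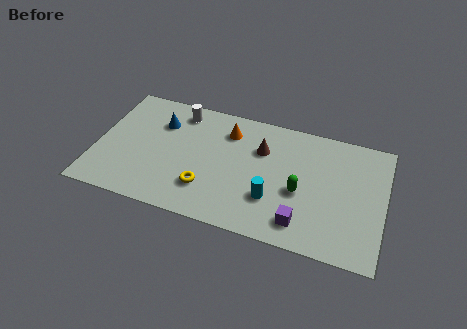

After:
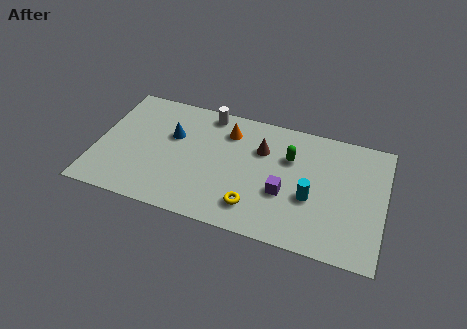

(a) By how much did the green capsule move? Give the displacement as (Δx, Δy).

(-0.6, 1.8)

The green capsule started near (9.4, 3.0) and ended near (8.8, 4.8).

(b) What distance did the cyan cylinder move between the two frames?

1.8

From (8.2, 2.2) to (9.9, 2.8), the cyan cylinder covered √(1.7² + 0.6²) ≈ 1.8 units.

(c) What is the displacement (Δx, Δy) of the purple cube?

(-0.9, 1.4)

The purple cube was at about (9.6, 1.3) and moved to about (8.7, 2.7).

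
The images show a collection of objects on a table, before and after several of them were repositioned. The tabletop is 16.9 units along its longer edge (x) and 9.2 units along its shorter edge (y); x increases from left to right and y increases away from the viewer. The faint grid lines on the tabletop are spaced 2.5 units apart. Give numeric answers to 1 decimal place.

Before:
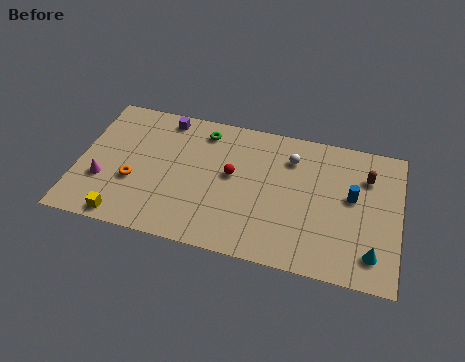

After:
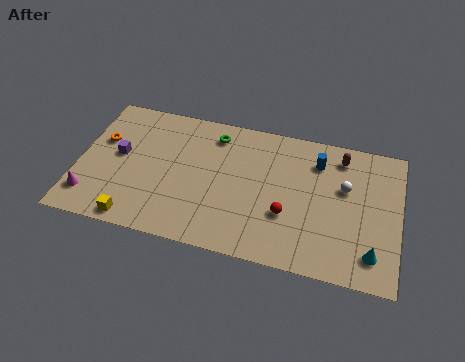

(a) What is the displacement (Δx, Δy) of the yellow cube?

(0.6, 0.0)

The yellow cube was at about (2.7, 0.9) and moved to about (3.3, 0.9).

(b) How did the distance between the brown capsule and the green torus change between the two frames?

-2.1

The distance was about 8.8 in the first image and 6.7 in the second, so they moved 2.1 units closer together.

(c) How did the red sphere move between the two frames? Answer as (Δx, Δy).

(3.0, -1.9)

The red sphere started near (8.1, 5.1) and ended near (11.1, 3.2).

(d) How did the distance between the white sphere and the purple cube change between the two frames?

+5.0

Before: roughly 6.9 units apart; after: 11.9. That's 5.0 units further apart.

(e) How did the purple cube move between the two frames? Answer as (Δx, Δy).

(-2.2, -3.1)

The purple cube was at about (4.3, 8.1) and moved to about (2.1, 5.0).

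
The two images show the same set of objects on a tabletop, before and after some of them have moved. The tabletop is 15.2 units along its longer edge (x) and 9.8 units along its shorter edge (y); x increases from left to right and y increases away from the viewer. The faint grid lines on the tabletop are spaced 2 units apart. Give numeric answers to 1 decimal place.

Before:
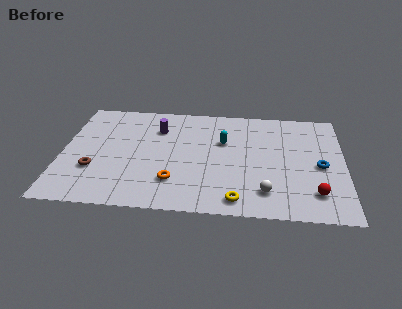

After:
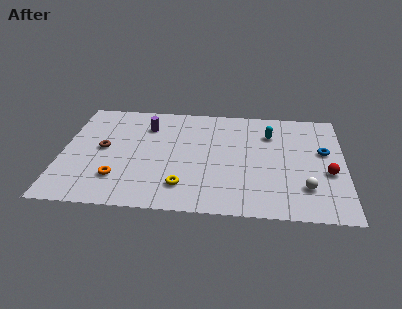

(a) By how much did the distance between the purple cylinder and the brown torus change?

-1.9

Before: roughly 5.2 units apart; after: 3.3. That's 1.9 units closer together.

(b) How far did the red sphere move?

1.9

The red sphere was near (13.6, 2.1) before and (14.3, 3.9) after, so it travelled √(0.7² + 1.8²) ≈ 1.9 units.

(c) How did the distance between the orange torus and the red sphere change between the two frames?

+3.8

Before: roughly 7.5 units apart; after: 11.3. That's 3.8 units further apart.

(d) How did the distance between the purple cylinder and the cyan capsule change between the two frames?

+3.0

They were about 3.7 units apart before and 6.7 after — 3.0 units further apart.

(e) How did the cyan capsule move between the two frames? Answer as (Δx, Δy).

(2.5, 0.9)

From the two frames, the cyan capsule sits at roughly (8.7, 6.3) before and (11.2, 7.2) after.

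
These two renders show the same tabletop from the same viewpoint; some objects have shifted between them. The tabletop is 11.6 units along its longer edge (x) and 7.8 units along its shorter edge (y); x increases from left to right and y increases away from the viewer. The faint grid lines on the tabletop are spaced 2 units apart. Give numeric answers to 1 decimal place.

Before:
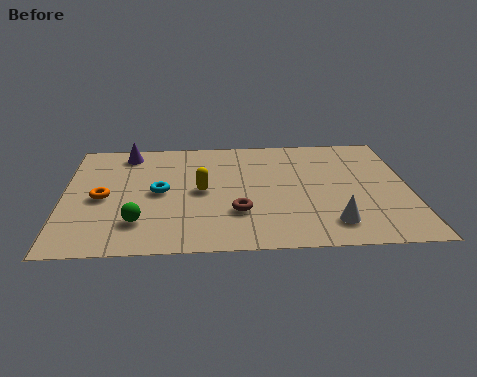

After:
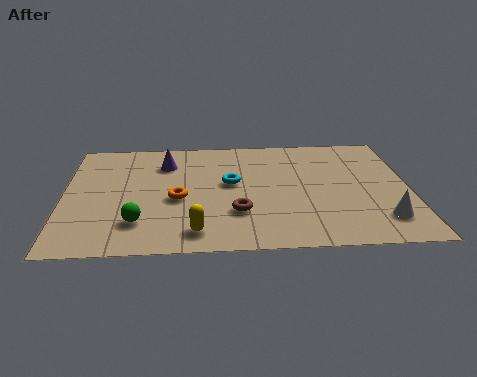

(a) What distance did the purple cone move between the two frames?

1.5

From (2.1, 6.7) to (3.4, 5.9), the purple cone covered √(1.3² + 0.8²) ≈ 1.5 units.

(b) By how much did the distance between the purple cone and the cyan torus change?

-0.3

The distance was about 3.0 in the first image and 2.7 in the second, so they moved 0.3 units closer together.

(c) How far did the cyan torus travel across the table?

2.5

The cyan torus moved from about (3.2, 3.9) to (5.6, 4.4), a distance of √(2.4² + 0.5²) ≈ 2.5.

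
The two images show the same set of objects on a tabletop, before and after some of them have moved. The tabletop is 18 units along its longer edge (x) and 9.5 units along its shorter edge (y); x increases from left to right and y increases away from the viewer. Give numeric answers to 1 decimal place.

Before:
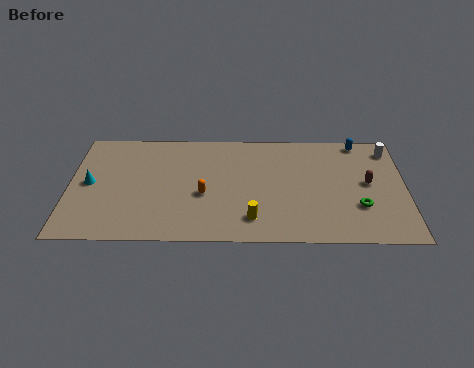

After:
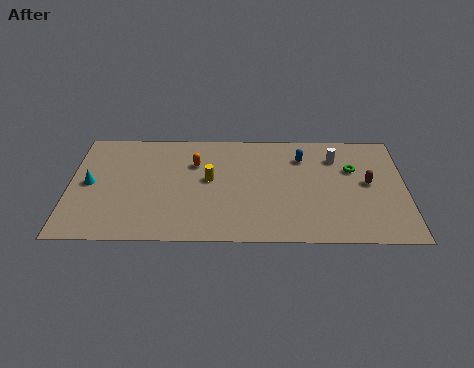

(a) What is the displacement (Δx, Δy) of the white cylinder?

(-2.9, -0.7)

The white cylinder was at about (17.2, 7.9) and moved to about (14.3, 7.2).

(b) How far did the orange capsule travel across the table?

2.7

The orange capsule was near (7.2, 3.9) before and (6.7, 6.6) after, so it travelled √(0.5² + 2.7²) ≈ 2.7 units.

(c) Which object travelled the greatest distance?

the yellow cylinder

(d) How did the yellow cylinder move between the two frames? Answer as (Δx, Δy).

(-2.3, 3.3)

From the two frames, the yellow cylinder sits at roughly (9.8, 1.9) before and (7.5, 5.2) after.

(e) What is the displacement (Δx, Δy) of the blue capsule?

(-3.1, -1.4)

The blue capsule was at about (15.6, 8.6) and moved to about (12.5, 7.2).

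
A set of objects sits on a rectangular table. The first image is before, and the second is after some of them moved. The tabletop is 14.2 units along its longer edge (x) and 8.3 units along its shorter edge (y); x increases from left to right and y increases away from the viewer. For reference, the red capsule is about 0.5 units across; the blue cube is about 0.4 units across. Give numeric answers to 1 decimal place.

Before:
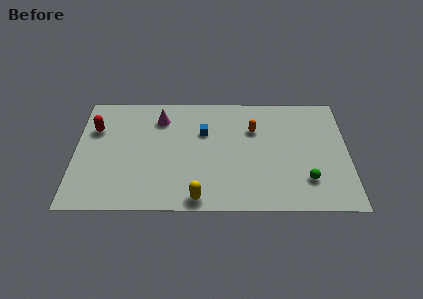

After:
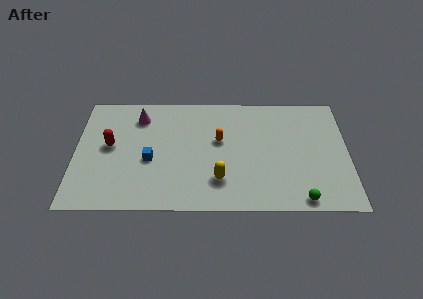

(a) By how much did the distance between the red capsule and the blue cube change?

-3.4

They were about 5.7 units apart before and 2.3 after — 3.4 units closer together.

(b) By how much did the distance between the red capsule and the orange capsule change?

-2.6

They were about 8.3 units apart before and 5.7 after — 2.6 units closer together.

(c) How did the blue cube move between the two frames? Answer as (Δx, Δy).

(-2.8, -2.0)

The blue cube started near (6.7, 5.5) and ended near (3.9, 3.5).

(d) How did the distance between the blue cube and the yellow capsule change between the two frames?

-0.8

Before: roughly 4.7 units apart; after: 3.9. That's 0.8 units closer together.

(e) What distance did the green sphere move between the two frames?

1.3

The green sphere moved from about (12.0, 2.1) to (11.7, 0.8), a distance of √(0.3² + 1.3²) ≈ 1.3.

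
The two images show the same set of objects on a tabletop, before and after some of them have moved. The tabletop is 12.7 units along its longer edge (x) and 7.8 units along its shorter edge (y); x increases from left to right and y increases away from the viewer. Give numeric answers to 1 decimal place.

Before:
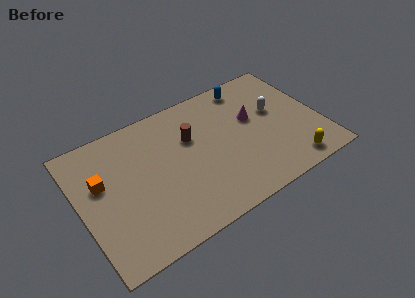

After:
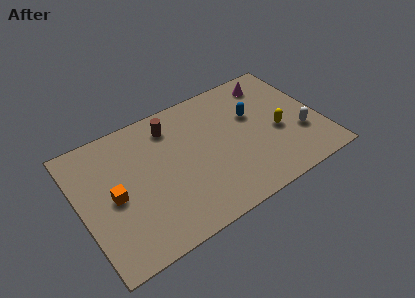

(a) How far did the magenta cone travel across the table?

2.2

The magenta cone was near (9.3, 4.7) before and (10.6, 6.5) after, so it travelled √(1.3² + 1.8²) ≈ 2.2 units.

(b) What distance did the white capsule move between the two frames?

2.2

The white capsule was near (10.5, 4.6) before and (11.5, 2.6) after, so it travelled √(1.0² + 2.0²) ≈ 2.2 units.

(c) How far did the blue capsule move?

1.9

The blue capsule moved from about (9.4, 6.8) to (9.3, 4.9), a distance of √(0.1² + 1.9²) ≈ 1.9.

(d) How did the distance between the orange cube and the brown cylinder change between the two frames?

-0.5

The distance was about 4.8 in the first image and 4.3 in the second, so they moved 0.5 units closer together.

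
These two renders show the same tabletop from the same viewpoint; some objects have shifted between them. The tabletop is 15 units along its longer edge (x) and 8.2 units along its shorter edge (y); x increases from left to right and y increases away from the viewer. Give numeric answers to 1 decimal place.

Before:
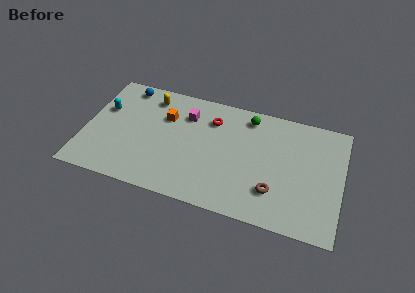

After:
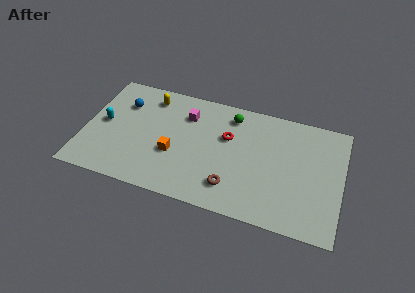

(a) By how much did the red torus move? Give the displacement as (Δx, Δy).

(1.0, -1.0)

The red torus started near (7.3, 6.2) and ended near (8.3, 5.2).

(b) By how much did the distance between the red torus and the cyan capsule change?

+0.9

The distance was about 6.4 in the first image and 7.3 in the second, so they moved 0.9 units further apart.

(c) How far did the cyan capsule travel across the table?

1.0

From (1.0, 5.2) to (1.1, 4.2), the cyan capsule covered √(0.1² + 1.0²) ≈ 1.0 units.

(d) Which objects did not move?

the magenta cube and the yellow capsule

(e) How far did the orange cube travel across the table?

2.6

From (4.6, 5.6) to (5.3, 3.1), the orange cube covered √(0.7² + 2.5²) ≈ 2.6 units.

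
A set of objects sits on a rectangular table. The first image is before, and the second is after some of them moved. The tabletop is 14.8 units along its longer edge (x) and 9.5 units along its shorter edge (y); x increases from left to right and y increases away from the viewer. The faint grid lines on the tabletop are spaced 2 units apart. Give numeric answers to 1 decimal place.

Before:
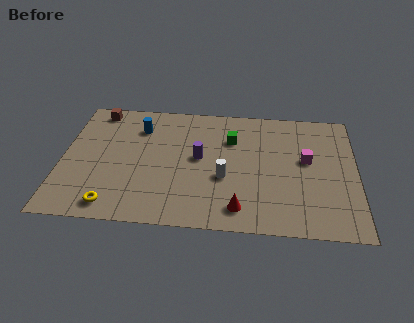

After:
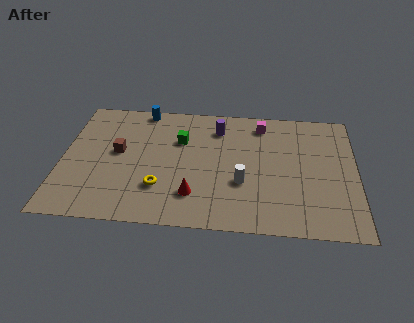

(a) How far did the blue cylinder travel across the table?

1.5

From (3.8, 7.2) to (3.9, 8.7), the blue cylinder covered √(0.1² + 1.5²) ≈ 1.5 units.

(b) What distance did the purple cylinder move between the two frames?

2.6

The purple cylinder was near (6.9, 5.1) before and (7.8, 7.5) after, so it travelled √(0.9² + 2.4²) ≈ 2.6 units.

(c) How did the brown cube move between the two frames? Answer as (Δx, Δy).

(1.2, -3.2)

The brown cube was at about (1.6, 8.4) and moved to about (2.8, 5.2).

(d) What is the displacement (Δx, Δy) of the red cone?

(-2.3, 0.8)

The red cone was at about (9.0, 1.5) and moved to about (6.7, 2.3).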